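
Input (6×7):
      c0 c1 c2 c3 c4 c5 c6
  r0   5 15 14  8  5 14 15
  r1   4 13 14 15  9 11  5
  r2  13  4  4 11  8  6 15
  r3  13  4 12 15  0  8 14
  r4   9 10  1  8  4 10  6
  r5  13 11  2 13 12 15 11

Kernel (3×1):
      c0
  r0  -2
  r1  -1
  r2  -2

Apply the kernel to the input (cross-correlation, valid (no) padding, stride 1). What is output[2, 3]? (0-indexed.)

The receptive field on the input at this output position is [11 / 15 / 8]. Elementwise product with the kernel and sum: 11·-2 + 15·-1 + 8·-2.

-53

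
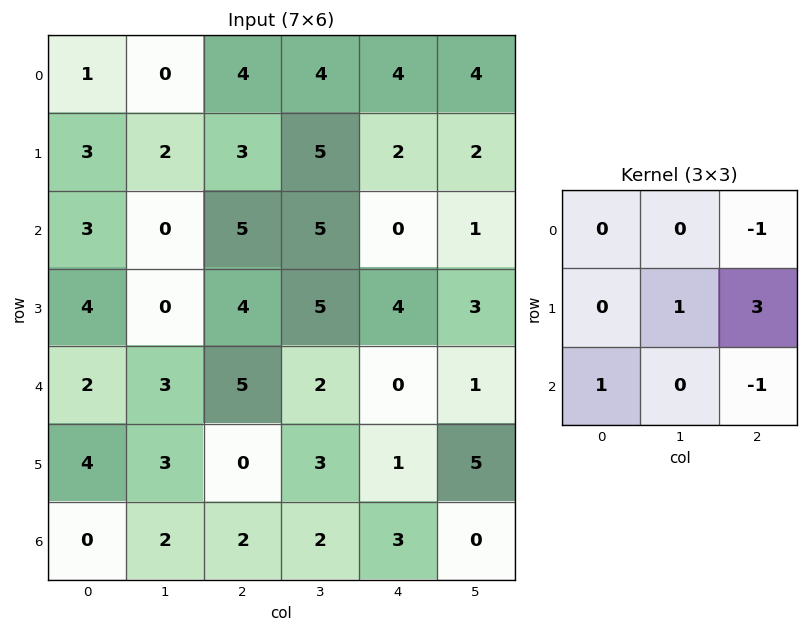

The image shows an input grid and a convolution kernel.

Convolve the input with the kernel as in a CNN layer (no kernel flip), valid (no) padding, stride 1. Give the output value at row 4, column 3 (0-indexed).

The receptive field on the input at this output position is [2 0 1 / 3 1 5 / 2 3 0]. Elementwise product with the kernel and sum: 1·-1 + 1·1 + 5·3 + 2·1 + 0·-1.

17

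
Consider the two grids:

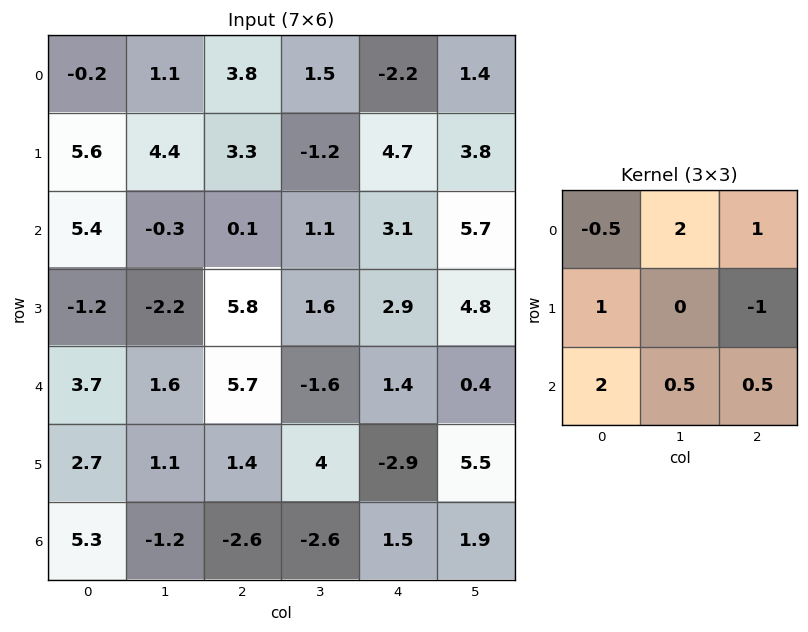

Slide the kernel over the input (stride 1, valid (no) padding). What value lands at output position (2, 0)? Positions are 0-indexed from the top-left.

0.85

The receptive field on the input at this output position is [5.4 -0.3 0.1 / -1.2 -2.2 5.8 / 3.7 1.6 5.7]. Elementwise product with the kernel and sum: 5.4·-0.5 + -0.3·2 + 0.1·1 + -1.2·1 + 5.8·-1 + 3.7·2 + 1.6·0.5 + 5.7·0.5.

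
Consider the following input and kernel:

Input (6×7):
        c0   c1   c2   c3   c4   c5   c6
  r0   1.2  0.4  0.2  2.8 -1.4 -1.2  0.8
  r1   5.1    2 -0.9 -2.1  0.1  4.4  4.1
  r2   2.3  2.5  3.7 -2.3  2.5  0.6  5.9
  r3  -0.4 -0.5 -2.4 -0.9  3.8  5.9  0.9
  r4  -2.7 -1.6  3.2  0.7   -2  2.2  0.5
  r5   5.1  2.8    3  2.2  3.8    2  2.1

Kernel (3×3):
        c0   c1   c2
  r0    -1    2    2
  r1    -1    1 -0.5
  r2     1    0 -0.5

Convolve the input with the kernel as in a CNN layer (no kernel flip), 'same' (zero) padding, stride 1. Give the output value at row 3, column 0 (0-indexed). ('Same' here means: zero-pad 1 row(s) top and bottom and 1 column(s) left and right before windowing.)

10.25

The receptive field on the zero-padded input at this output position is [0 2.3 2.5 / 0 -0.4 -0.5 / 0 -2.7 -1.6]. Elementwise product with the kernel and sum: 0·-1 + 2.3·2 + 2.5·2 + 0·-1 + -0.4·1 + -0.5·-0.5 + 0·1 + -1.6·-0.5.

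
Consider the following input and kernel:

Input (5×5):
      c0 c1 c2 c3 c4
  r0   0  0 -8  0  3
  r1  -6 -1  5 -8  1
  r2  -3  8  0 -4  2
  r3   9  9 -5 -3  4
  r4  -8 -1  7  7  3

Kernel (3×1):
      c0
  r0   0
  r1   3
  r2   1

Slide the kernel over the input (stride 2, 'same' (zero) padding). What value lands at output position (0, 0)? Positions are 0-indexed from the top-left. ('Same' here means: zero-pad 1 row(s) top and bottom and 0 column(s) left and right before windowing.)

-6

The receptive field on the zero-padded input at this output position is [0 / 0 / -6]. Elementwise product with the kernel and sum: 0·3 + -6·1.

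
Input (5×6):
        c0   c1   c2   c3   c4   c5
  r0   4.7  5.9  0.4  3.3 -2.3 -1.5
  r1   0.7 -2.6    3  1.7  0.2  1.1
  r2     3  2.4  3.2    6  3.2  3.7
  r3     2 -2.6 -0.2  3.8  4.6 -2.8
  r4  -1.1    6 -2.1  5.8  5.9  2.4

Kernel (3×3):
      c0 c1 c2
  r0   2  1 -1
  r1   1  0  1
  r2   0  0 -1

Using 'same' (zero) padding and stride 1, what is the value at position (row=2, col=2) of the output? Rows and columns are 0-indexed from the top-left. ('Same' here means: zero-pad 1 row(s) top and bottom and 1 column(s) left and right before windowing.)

The receptive field on the zero-padded input at this output position is [-2.6 3 1.7 / 2.4 3.2 6 / -2.6 -0.2 3.8]. Elementwise product with the kernel and sum: -2.6·2 + 3·1 + 1.7·-1 + 2.4·1 + 6·1 + 3.8·-1.

0.7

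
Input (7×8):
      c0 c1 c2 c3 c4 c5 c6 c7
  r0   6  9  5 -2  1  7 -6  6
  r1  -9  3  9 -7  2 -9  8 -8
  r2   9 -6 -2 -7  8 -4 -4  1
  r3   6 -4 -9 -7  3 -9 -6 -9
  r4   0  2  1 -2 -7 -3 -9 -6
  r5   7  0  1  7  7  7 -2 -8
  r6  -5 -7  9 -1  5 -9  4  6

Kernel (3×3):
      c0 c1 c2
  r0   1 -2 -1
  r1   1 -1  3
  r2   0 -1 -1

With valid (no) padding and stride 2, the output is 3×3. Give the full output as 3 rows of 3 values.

6 29 36
3 20 26
3 23 7

Output[0,0]: The receptive field on the input at this output position is [6 9 5 / -9 3 9 / 9 -6 -2]. Elementwise product with the kernel and sum: 6·1 + 9·-2 + 5·-1 + -9·1 + 3·-1 + 9·3 + -6·-1 + -2·-1.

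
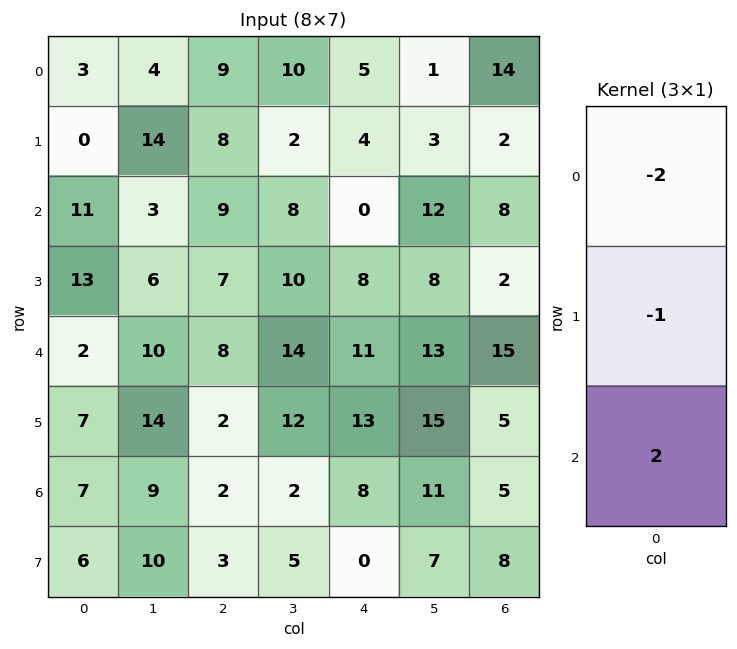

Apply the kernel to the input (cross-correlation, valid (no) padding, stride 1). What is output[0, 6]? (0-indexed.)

The receptive field on the input at this output position is [14 / 2 / 8]. Elementwise product with the kernel and sum: 14·-2 + 2·-1 + 8·2.

-14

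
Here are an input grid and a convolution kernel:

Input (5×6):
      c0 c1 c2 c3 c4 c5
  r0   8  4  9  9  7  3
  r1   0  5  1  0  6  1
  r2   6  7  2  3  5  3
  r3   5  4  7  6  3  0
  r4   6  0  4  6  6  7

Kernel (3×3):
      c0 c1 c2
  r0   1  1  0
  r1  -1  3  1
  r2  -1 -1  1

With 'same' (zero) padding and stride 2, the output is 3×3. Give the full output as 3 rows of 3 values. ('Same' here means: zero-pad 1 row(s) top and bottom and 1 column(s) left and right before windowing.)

33 26 10
24 3 12
23 29 28

Output[0,0]: The receptive field on the zero-padded input at this output position is [0 0 0 / 0 8 4 / 0 0 5]. Elementwise product with the kernel and sum: 0·1 + 0·1 + 0·-1 + 8·3 + 4·1 + 0·-1 + 0·-1 + 5·1.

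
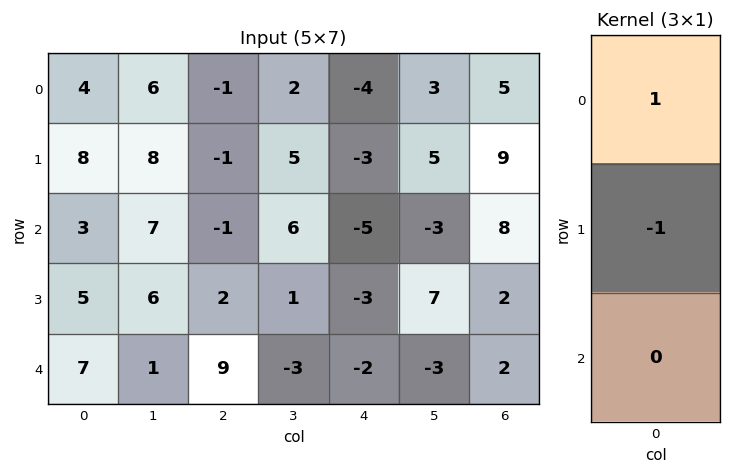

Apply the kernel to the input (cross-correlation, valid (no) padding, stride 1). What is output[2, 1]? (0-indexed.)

The receptive field on the input at this output position is [7 / 6 / 1]. Elementwise product with the kernel and sum: 7·1 + 6·-1.

1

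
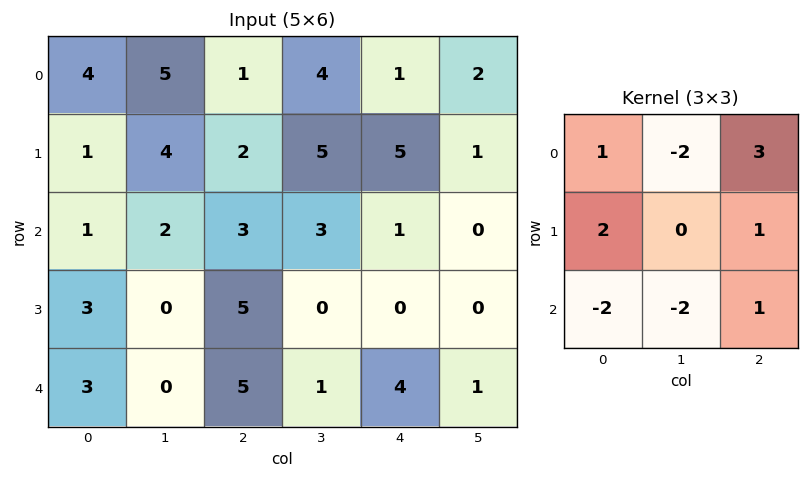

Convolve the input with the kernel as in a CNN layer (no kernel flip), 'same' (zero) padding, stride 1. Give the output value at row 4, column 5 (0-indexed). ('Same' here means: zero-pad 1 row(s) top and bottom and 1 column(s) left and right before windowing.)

The receptive field on the zero-padded input at this output position is [0 0 0 / 4 1 0 / 0 0 0]. Elementwise product with the kernel and sum: 0·1 + 0·-2 + 0·3 + 4·2 + 0·1 + 0·-2 + 0·-2 + 0·1.

8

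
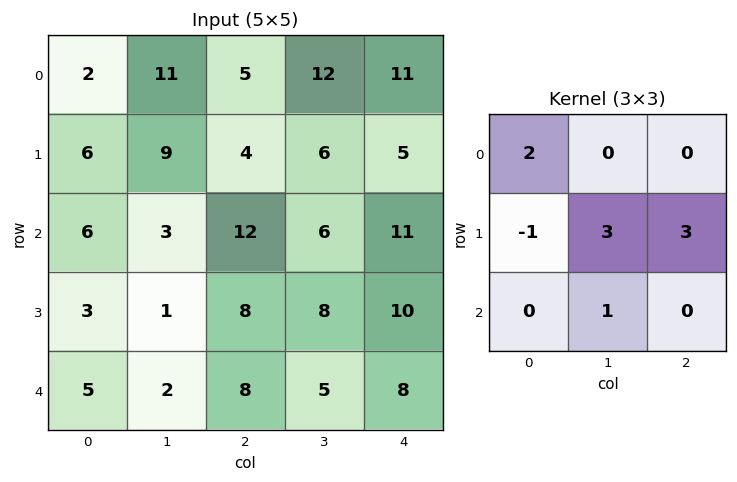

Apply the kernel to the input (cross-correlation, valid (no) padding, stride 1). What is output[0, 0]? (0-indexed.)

The receptive field on the input at this output position is [2 11 5 / 6 9 4 / 6 3 12]. Elementwise product with the kernel and sum: 2·2 + 6·-1 + 9·3 + 4·3 + 3·1.

40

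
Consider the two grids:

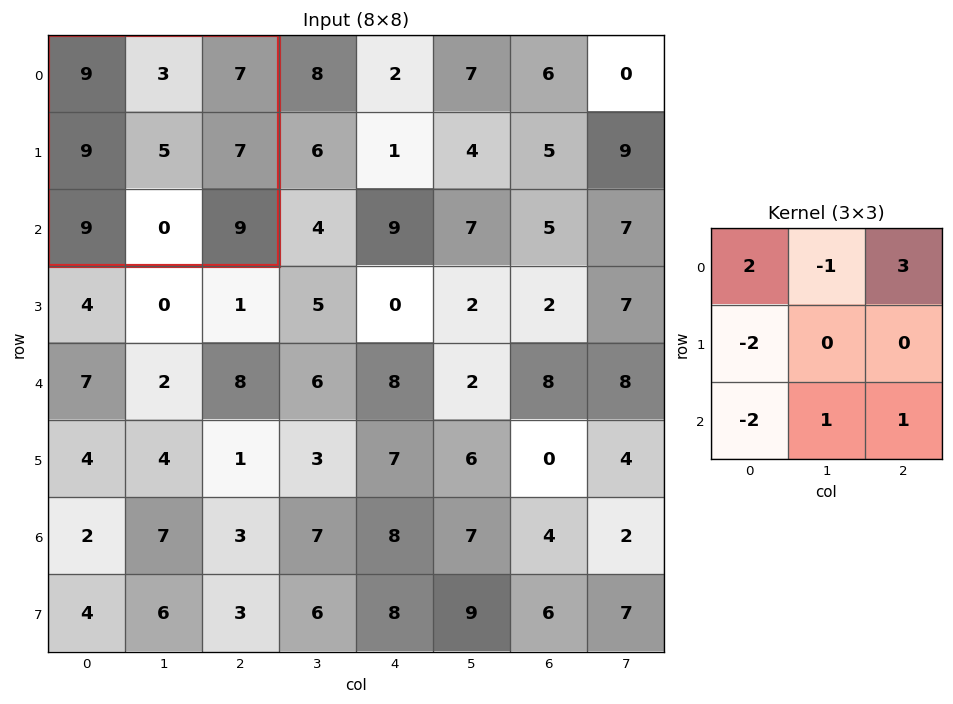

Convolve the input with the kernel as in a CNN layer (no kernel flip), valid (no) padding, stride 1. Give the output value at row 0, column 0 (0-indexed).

9

The receptive field on the input at this output position is [9 3 7 / 9 5 7 / 9 0 9]. Elementwise product with the kernel and sum: 9·2 + 3·-1 + 7·3 + 9·-2 + 9·-2 + 0·1 + 9·1.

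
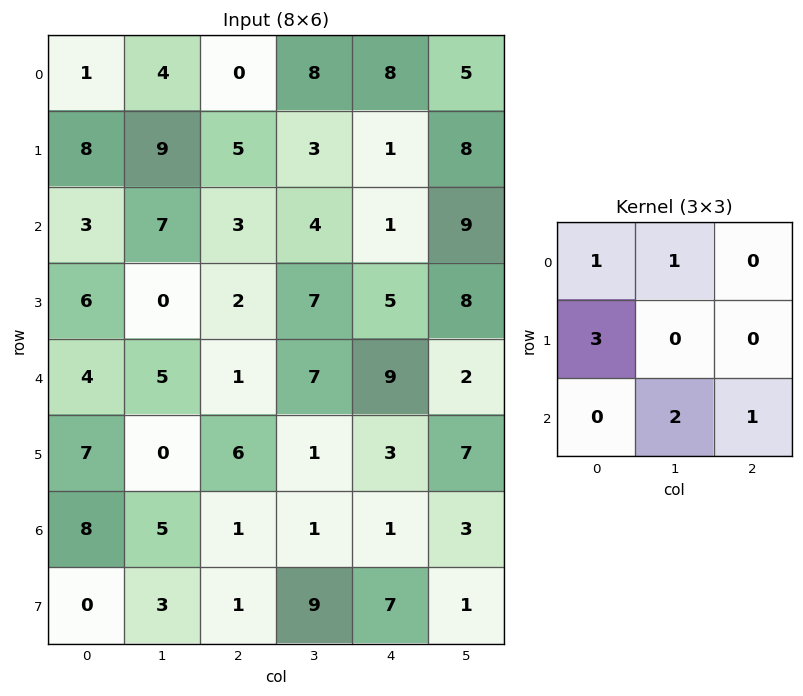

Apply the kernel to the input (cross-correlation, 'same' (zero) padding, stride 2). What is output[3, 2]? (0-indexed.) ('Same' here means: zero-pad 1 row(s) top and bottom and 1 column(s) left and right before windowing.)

The receptive field on the zero-padded input at this output position is [1 3 7 / 1 1 3 / 9 7 1]. Elementwise product with the kernel and sum: 1·1 + 3·1 + 1·3 + 7·2 + 1·1.

22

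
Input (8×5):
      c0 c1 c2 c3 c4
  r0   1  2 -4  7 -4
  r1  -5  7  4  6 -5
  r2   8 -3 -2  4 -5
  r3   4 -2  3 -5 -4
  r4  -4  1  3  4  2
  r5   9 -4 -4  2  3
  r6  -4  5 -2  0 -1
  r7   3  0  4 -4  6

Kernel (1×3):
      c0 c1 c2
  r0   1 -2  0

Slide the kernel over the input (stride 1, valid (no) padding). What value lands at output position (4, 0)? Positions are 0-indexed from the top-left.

The receptive field on the input at this output position is [-4 1 3]. Elementwise product with the kernel and sum: -4·1 + 1·-2.

-6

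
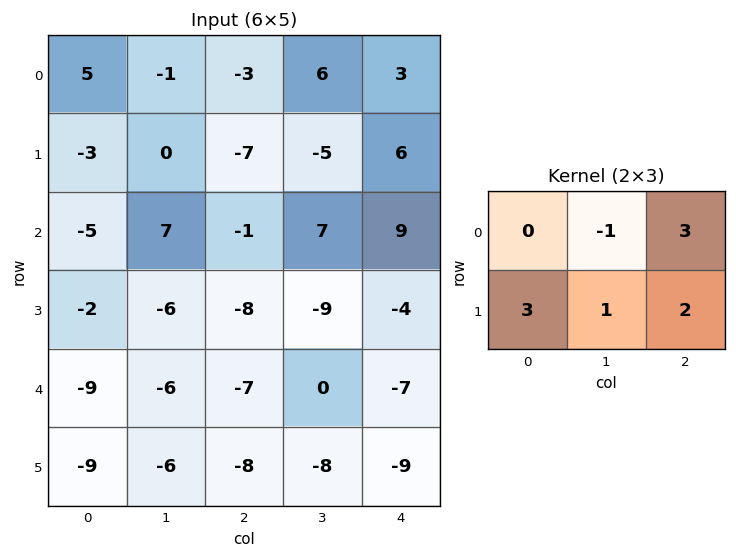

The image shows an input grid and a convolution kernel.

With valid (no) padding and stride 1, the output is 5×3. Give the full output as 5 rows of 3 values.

-31 4 -11
-31 26 45
-38 -22 -21
-65 -44 -38
-64 -35 -71

Output[0,0]: The receptive field on the input at this output position is [5 -1 -3 / -3 0 -7]. Elementwise product with the kernel and sum: -1·-1 + -3·3 + -3·3 + 0·1 + -7·2.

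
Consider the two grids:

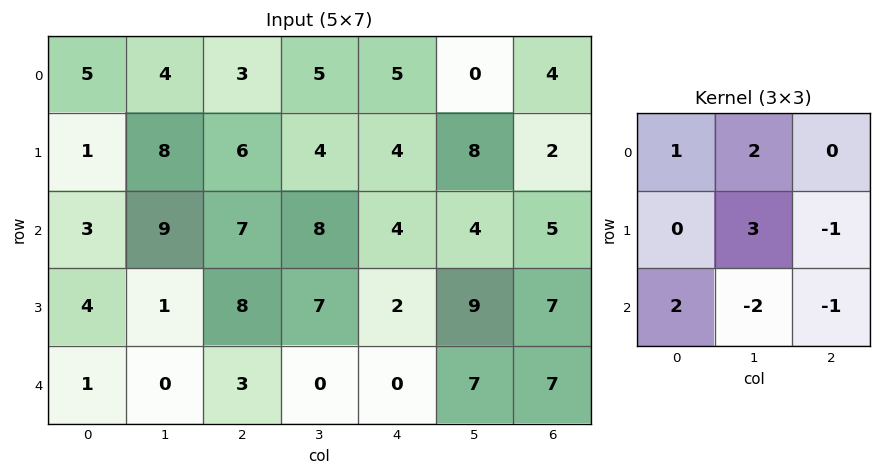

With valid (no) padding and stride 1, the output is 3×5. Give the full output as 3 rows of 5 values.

Output[0,0]: The receptive field on the input at this output position is [5 4 3 / 1 8 6 / 3 9 7]. Elementwise product with the kernel and sum: 5·1 + 4·2 + 8·3 + 6·-1 + 3·2 + 9·-2 + 7·-1.

12 20 15 23 22
35 12 34 21 6
15 34 48 6 11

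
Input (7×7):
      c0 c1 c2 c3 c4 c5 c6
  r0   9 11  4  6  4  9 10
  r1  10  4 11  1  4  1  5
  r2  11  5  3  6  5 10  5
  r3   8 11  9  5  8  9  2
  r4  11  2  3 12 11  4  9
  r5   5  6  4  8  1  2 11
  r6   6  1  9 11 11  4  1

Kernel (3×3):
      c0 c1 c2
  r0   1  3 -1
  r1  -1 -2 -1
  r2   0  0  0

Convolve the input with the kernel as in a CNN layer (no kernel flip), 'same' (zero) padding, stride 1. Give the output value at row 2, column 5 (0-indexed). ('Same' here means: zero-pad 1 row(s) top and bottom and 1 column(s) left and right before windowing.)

-28

The receptive field on the zero-padded input at this output position is [4 1 5 / 5 10 5 / 8 9 2]. Elementwise product with the kernel and sum: 4·1 + 1·3 + 5·-1 + 5·-1 + 10·-2 + 5·-1.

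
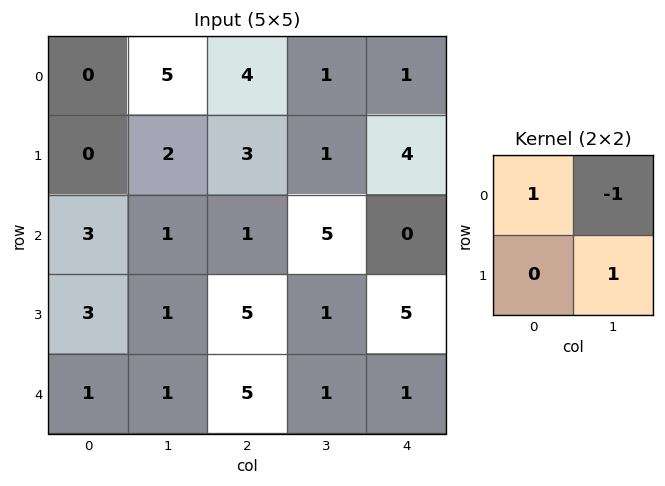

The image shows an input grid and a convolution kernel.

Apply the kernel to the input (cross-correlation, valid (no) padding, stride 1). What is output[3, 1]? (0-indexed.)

The receptive field on the input at this output position is [1 5 / 1 5]. Elementwise product with the kernel and sum: 1·1 + 5·-1 + 5·1.

1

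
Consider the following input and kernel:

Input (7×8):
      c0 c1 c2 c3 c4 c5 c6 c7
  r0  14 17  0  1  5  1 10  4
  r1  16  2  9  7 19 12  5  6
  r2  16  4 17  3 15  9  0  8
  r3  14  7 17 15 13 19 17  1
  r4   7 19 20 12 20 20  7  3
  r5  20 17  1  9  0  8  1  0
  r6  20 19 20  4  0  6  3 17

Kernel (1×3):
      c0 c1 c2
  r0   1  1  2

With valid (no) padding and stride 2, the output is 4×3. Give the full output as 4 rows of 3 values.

31 11 26
54 50 24
66 72 54
79 24 12

Output[0,0]: The receptive field on the input at this output position is [14 17 0]. Elementwise product with the kernel and sum: 14·1 + 17·1 + 0·2.
Output[0,1]: The receptive field on the input at this output position is [0 1 5]. Elementwise product with the kernel and sum: 0·1 + 1·1 + 5·2.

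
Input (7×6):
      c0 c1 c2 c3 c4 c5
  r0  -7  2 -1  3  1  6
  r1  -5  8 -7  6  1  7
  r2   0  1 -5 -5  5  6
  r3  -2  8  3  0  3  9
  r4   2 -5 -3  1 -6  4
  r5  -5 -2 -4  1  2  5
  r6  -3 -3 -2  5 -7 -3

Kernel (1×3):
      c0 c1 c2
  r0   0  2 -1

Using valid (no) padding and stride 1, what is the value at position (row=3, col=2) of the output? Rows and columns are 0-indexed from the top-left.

-3

The receptive field on the input at this output position is [3 0 3]. Elementwise product with the kernel and sum: 0·2 + 3·-1.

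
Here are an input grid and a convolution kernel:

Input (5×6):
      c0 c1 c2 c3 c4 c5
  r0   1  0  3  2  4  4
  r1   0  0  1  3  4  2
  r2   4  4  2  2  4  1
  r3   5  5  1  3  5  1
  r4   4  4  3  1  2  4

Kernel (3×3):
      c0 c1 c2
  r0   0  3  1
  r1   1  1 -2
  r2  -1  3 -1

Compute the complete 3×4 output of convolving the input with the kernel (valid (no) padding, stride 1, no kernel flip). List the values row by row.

Output[0,0]: The receptive field on the input at this output position is [1 0 3 / 0 0 1 / 4 4 2]. Elementwise product with the kernel and sum: 0·3 + 3·1 + 0·1 + 0·1 + 1·-2 + 4·-1 + 4·3 + 2·-1.

7 6 6 28
14 3 12 29
27 12 2 20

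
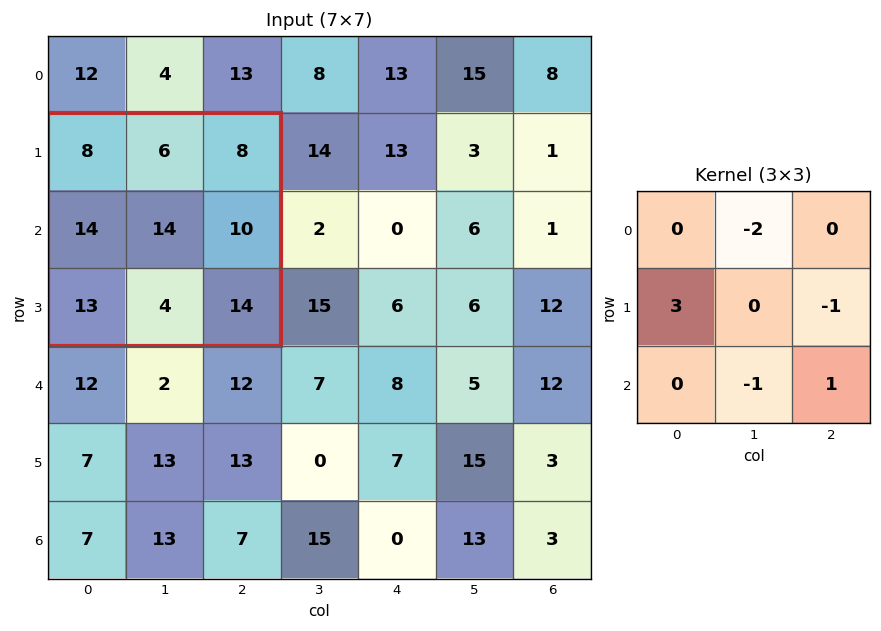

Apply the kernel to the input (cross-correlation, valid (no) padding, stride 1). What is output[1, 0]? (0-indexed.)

The receptive field on the input at this output position is [8 6 8 / 14 14 10 / 13 4 14]. Elementwise product with the kernel and sum: 6·-2 + 14·3 + 10·-1 + 4·-1 + 14·1.

30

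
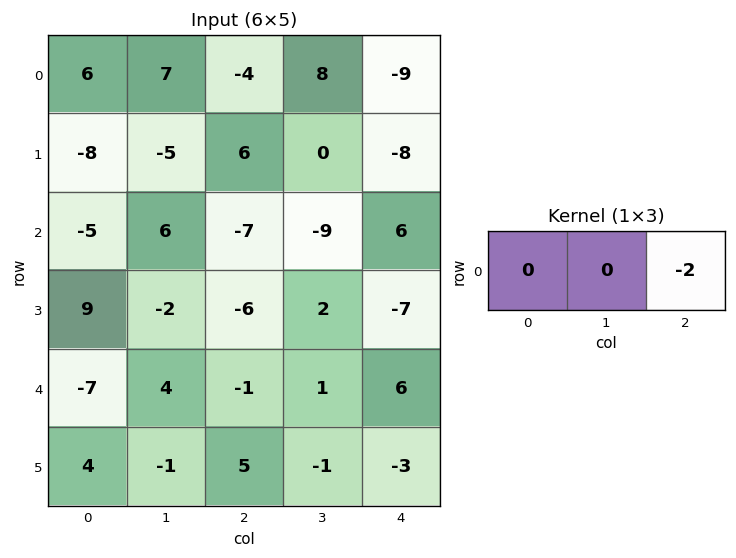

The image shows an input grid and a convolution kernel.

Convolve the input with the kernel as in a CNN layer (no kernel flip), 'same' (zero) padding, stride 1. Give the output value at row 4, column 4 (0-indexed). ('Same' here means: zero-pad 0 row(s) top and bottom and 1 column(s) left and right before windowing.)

The receptive field on the zero-padded input at this output position is [1 6 0]. Elementwise product with the kernel and sum: 0·-2.

0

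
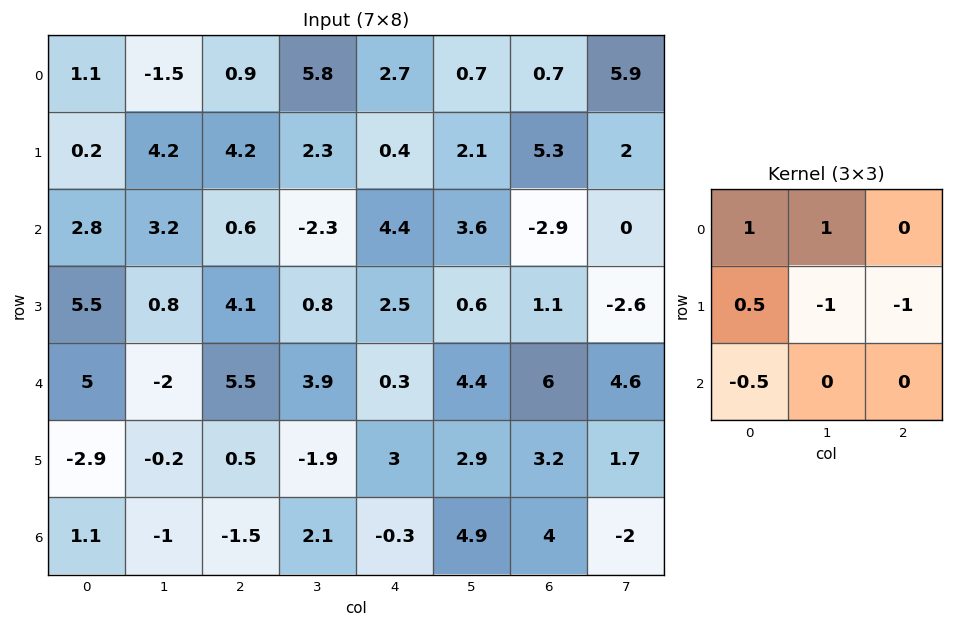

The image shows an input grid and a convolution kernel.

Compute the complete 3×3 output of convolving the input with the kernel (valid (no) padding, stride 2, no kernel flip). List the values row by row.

Output[0,0]: The receptive field on the input at this output position is [1.1 -1.5 0.9 / 0.2 4.2 4.2 / 2.8 3.2 0.6]. Elementwise product with the kernel and sum: 1.1·1 + -1.5·1 + 0.2·0.5 + 4.2·-1 + 4.2·-1 + 2.8·-0.5.

-10.1 5.8 -6
1.35 -5.7 7.4
0.7 9.3 0.25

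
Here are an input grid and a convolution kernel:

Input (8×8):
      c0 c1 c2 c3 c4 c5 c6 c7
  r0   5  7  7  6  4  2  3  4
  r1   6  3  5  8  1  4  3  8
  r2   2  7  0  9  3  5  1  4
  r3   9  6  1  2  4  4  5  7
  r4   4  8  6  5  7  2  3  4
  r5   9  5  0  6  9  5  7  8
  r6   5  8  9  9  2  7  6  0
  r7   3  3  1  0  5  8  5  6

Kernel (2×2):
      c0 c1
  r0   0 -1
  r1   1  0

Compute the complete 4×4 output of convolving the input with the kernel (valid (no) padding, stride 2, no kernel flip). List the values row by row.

-1 -1 -1 -1
2 -8 -1 1
1 -5 7 3
-5 -8 -2 5

Output[0,0]: The receptive field on the input at this output position is [5 7 / 6 3]. Elementwise product with the kernel and sum: 7·-1 + 6·1.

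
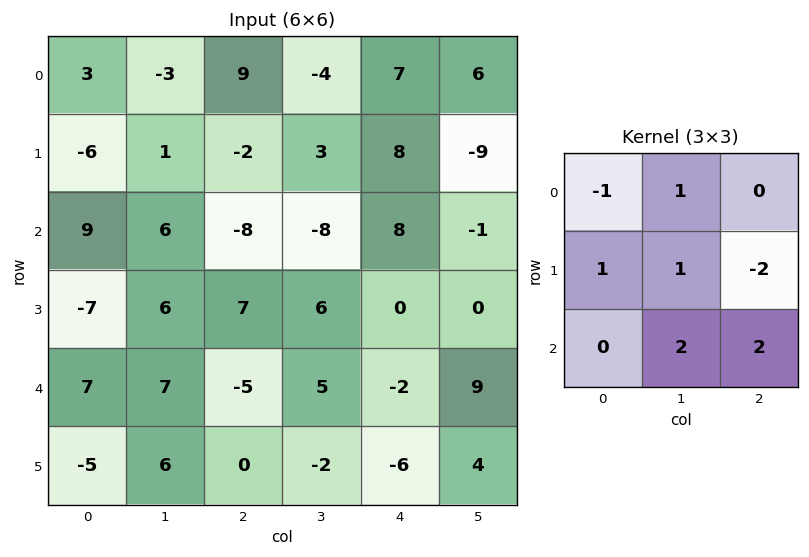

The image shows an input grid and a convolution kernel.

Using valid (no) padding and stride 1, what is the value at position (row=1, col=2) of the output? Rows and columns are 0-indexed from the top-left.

The receptive field on the input at this output position is [-2 3 8 / -8 -8 8 / 7 6 0]. Elementwise product with the kernel and sum: -2·-1 + 3·1 + -8·1 + -8·1 + 8·-2 + 6·2 + 0·2.

-15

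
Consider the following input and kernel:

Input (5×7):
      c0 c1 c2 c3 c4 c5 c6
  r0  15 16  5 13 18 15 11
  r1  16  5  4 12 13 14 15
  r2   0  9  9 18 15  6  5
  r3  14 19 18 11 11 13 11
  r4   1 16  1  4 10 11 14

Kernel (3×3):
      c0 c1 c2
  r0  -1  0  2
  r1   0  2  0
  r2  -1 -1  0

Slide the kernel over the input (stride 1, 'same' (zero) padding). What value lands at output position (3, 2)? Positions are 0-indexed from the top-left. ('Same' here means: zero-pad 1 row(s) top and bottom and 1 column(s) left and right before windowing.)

46

The receptive field on the zero-padded input at this output position is [9 9 18 / 19 18 11 / 16 1 4]. Elementwise product with the kernel and sum: 9·-1 + 18·2 + 18·2 + 16·-1 + 1·-1.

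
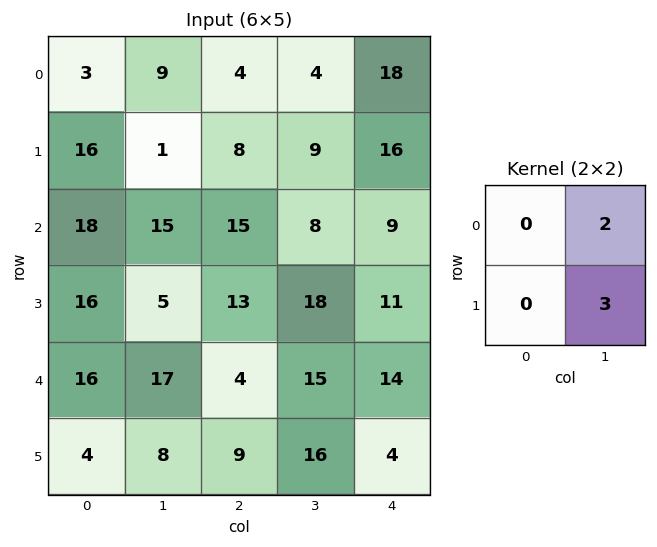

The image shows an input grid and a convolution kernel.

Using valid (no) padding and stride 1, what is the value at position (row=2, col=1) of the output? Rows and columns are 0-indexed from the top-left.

69

The receptive field on the input at this output position is [15 15 / 5 13]. Elementwise product with the kernel and sum: 15·2 + 13·3.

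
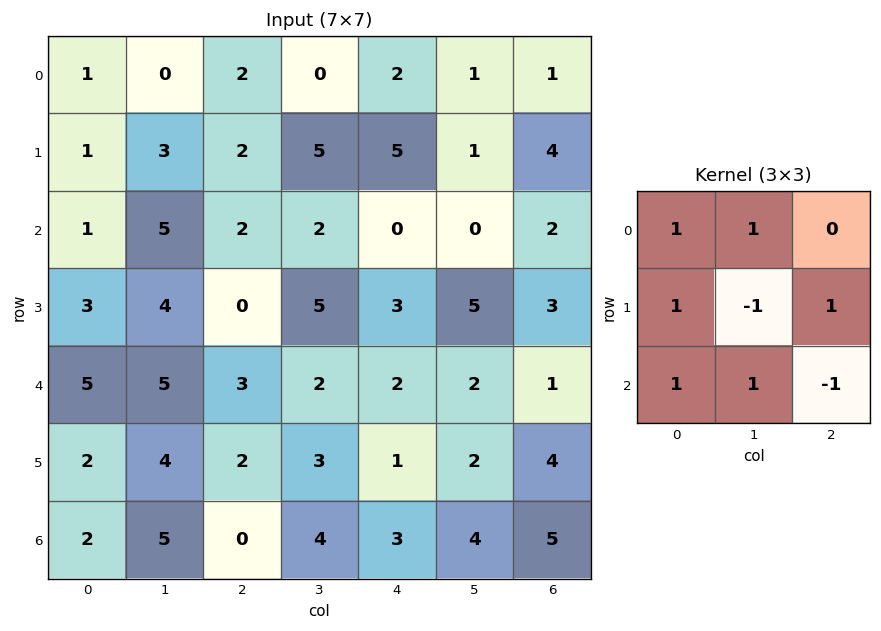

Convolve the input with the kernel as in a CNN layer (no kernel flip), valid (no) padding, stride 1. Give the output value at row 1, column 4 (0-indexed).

13

The receptive field on the input at this output position is [5 1 4 / 0 0 2 / 3 5 3]. Elementwise product with the kernel and sum: 5·1 + 1·1 + 0·1 + 0·-1 + 2·1 + 3·1 + 5·1 + 3·-1.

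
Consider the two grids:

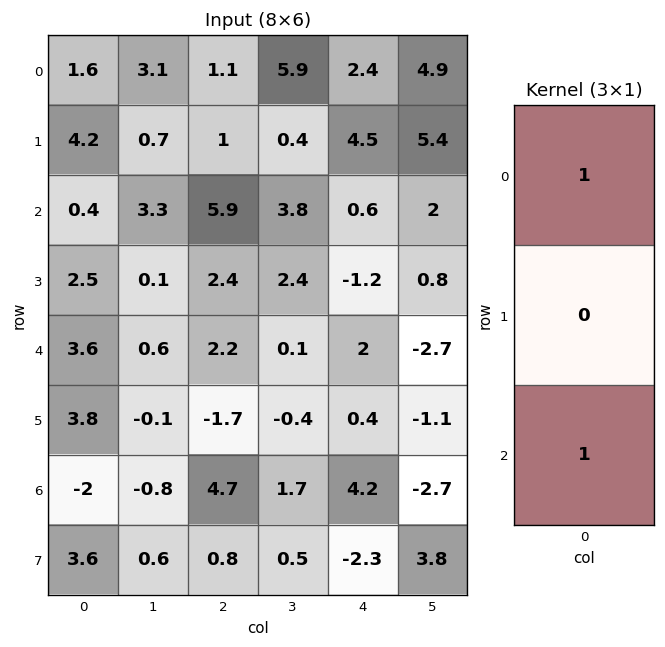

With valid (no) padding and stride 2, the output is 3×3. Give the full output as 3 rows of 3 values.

2 7 3
4 8.1 2.6
1.6 6.9 6.2

Output[0,0]: The receptive field on the input at this output position is [1.6 / 4.2 / 0.4]. Elementwise product with the kernel and sum: 1.6·1 + 0.4·1.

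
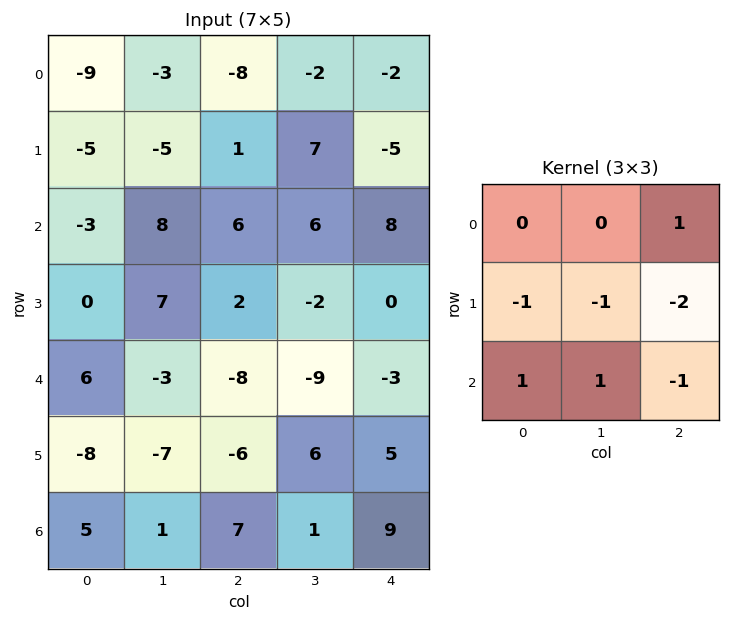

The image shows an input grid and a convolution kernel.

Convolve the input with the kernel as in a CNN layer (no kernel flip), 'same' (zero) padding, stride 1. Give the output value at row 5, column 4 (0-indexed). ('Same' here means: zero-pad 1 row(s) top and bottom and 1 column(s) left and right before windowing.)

The receptive field on the zero-padded input at this output position is [-9 -3 0 / 6 5 0 / 1 9 0]. Elementwise product with the kernel and sum: 0·1 + 6·-1 + 5·-1 + 0·-2 + 1·1 + 9·1 + 0·-1.

-1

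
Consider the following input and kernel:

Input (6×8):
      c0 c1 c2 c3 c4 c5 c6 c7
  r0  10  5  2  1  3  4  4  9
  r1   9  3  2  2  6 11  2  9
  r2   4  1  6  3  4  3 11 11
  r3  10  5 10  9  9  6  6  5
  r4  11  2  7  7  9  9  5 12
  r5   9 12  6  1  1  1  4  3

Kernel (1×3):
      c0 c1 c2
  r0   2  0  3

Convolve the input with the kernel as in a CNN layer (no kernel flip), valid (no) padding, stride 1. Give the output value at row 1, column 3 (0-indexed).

37

The receptive field on the input at this output position is [2 6 11]. Elementwise product with the kernel and sum: 2·2 + 11·3.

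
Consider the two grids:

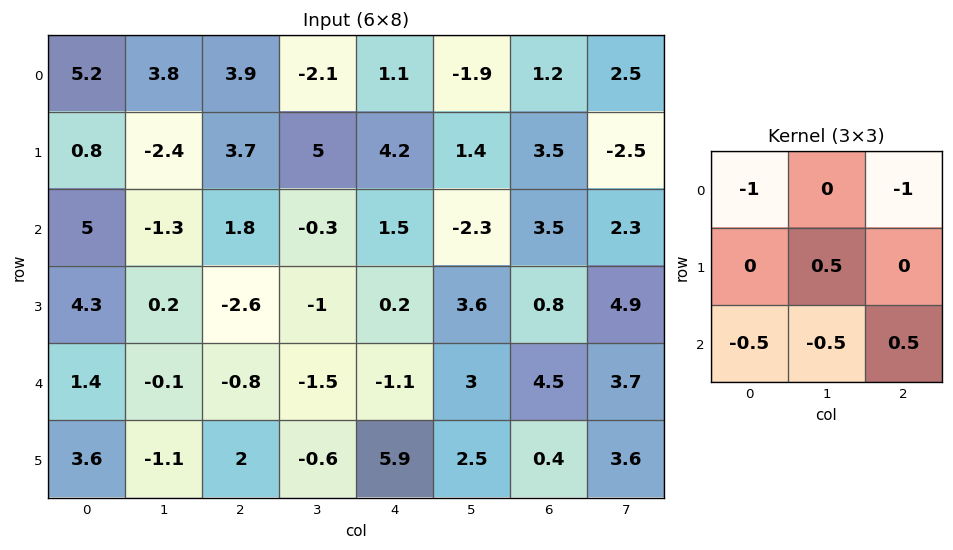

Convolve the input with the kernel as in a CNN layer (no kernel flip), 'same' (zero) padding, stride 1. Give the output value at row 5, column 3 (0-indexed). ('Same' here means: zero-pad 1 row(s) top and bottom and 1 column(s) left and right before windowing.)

The receptive field on the zero-padded input at this output position is [-0.8 -1.5 -1.1 / 2 -0.6 5.9 / 0 0 0]. Elementwise product with the kernel and sum: -0.8·-1 + -1.1·-1 + -0.6·0.5 + 0·-0.5 + 0·-0.5 + 0·0.5.

1.6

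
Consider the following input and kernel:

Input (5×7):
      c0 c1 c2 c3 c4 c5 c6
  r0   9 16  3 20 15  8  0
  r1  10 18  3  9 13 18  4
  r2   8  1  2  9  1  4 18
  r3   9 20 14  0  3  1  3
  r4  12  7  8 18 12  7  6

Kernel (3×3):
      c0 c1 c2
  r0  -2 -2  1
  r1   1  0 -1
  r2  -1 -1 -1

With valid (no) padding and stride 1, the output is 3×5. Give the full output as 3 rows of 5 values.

Output[0,0]: The receptive field on the input at this output position is [9 16 3 / 10 18 3 / 8 1 2]. Elementwise product with the kernel and sum: 9·-2 + 16·-2 + 3·1 + 10·1 + 3·-1 + 8·-1 + 1·-1 + 2·-1.
Output[0,1]: The receptive field on the input at this output position is [16 3 20 / 18 3 9 / 1 2 9]. Elementwise product with the kernel and sum: 16·-2 + 3·-2 + 20·1 + 18·1 + 9·-1 + 1·-1 + 2·-1 + 9·-1.

-51 -21 -53 -85 -60
-90 -75 -27 -25 -82
-48 -10 -48 -54 -17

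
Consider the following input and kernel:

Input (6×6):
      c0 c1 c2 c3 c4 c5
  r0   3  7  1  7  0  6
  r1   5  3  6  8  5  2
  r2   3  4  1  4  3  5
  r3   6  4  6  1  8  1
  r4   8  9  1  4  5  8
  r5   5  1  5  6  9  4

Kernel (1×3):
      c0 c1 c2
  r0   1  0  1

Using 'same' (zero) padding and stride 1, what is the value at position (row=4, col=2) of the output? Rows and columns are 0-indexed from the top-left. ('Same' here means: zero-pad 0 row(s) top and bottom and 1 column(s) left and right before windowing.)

The receptive field on the zero-padded input at this output position is [9 1 4]. Elementwise product with the kernel and sum: 9·1 + 4·1.

13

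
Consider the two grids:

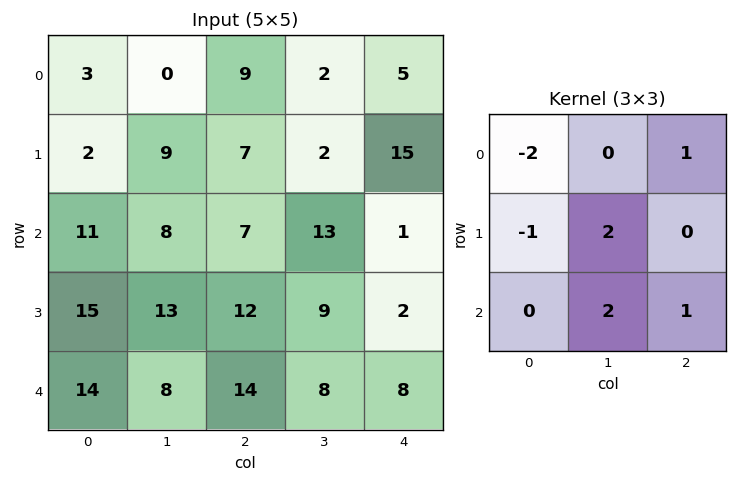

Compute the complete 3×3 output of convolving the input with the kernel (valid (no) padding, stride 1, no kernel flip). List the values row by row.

42 34 11
46 23 40
26 44 17

Output[0,0]: The receptive field on the input at this output position is [3 0 9 / 2 9 7 / 11 8 7]. Elementwise product with the kernel and sum: 3·-2 + 9·1 + 2·-1 + 9·2 + 8·2 + 7·1.
Output[0,1]: The receptive field on the input at this output position is [0 9 2 / 9 7 2 / 8 7 13]. Elementwise product with the kernel and sum: 0·-2 + 2·1 + 9·-1 + 7·2 + 7·2 + 13·1.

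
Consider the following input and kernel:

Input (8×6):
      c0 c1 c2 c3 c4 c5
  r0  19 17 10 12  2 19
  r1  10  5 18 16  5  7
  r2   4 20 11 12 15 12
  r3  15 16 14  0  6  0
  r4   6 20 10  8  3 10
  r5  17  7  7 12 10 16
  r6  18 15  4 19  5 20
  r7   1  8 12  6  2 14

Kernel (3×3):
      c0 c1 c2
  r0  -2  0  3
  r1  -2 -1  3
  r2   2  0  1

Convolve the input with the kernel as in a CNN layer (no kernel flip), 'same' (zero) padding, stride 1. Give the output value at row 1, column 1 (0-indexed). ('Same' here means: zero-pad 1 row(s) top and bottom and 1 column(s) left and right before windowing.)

The receptive field on the zero-padded input at this output position is [19 17 10 / 10 5 18 / 4 20 11]. Elementwise product with the kernel and sum: 19·-2 + 10·3 + 10·-2 + 5·-1 + 18·3 + 4·2 + 11·1.

40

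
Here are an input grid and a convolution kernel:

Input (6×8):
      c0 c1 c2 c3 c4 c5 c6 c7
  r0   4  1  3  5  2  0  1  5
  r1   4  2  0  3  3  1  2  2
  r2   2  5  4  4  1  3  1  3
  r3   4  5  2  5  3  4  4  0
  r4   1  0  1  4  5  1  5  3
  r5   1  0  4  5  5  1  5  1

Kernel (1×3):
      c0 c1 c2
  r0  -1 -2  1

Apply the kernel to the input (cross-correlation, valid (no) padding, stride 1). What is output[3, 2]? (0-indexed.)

-9

The receptive field on the input at this output position is [2 5 3]. Elementwise product with the kernel and sum: 2·-1 + 5·-2 + 3·1.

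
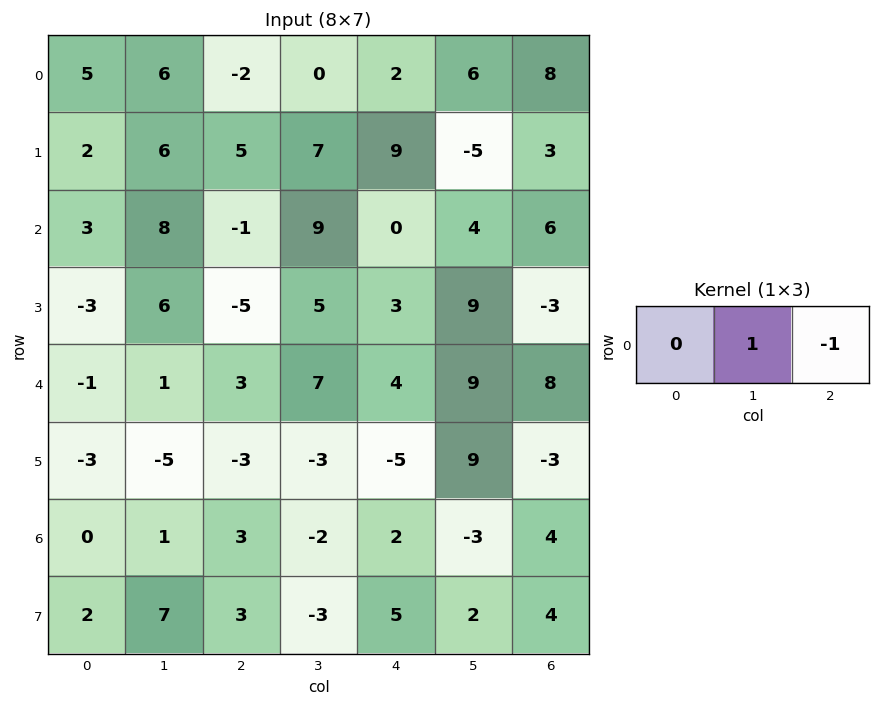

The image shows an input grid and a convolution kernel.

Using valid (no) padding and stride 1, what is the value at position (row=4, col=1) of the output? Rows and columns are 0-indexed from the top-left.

-4

The receptive field on the input at this output position is [1 3 7]. Elementwise product with the kernel and sum: 3·1 + 7·-1.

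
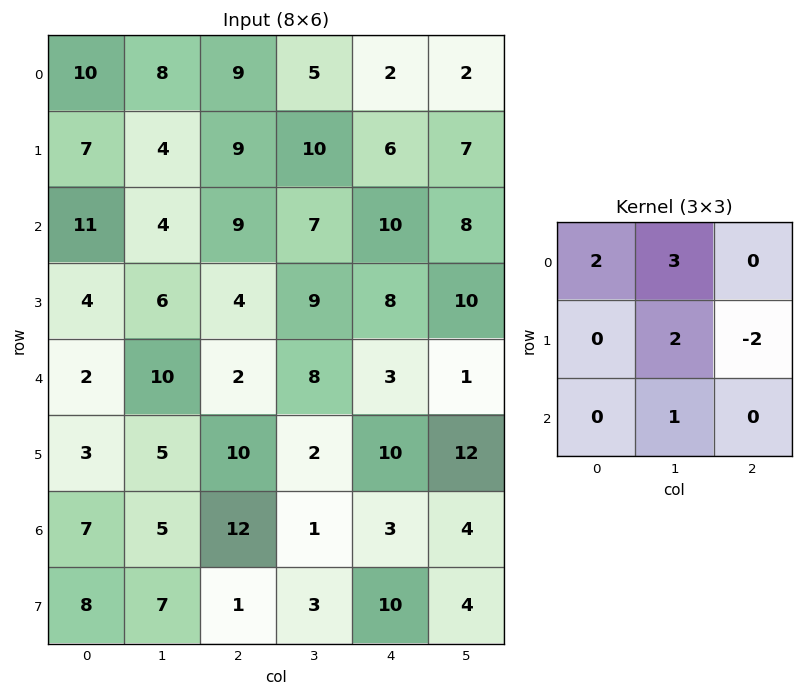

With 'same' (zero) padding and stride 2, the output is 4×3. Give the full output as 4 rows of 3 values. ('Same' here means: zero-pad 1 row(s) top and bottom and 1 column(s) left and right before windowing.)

Output[0,0]: The receptive field on the zero-padded input at this output position is [0 0 0 / 0 10 8 / 0 7 4]. Elementwise product with the kernel and sum: 0·2 + 0·3 + 10·2 + 8·-2 + 7·1.
Output[0,1]: The receptive field on the zero-padded input at this output position is [0 0 0 / 8 9 5 / 4 9 10]. Elementwise product with the kernel and sum: 0·2 + 0·3 + 9·2 + 5·-2 + 9·1.

11 17 6
39 43 50
-1 22 56
21 63 42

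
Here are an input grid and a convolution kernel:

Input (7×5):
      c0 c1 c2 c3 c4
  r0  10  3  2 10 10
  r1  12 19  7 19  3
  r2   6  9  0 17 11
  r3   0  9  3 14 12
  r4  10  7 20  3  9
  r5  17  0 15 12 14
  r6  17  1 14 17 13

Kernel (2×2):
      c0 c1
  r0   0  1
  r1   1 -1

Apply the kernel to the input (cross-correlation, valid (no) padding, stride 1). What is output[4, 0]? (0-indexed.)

The receptive field on the input at this output position is [10 7 / 17 0]. Elementwise product with the kernel and sum: 7·1 + 17·1 + 0·-1.

24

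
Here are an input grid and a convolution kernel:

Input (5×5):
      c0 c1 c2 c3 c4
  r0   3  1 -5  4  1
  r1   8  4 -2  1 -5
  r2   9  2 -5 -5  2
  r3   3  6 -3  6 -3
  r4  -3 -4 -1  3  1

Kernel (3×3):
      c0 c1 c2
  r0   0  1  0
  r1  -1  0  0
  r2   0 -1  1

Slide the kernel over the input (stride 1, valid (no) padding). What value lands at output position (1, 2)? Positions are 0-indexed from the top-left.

-3

The receptive field on the input at this output position is [-2 1 -5 / -5 -5 2 / -3 6 -3]. Elementwise product with the kernel and sum: 1·1 + -5·-1 + 6·-1 + -3·1.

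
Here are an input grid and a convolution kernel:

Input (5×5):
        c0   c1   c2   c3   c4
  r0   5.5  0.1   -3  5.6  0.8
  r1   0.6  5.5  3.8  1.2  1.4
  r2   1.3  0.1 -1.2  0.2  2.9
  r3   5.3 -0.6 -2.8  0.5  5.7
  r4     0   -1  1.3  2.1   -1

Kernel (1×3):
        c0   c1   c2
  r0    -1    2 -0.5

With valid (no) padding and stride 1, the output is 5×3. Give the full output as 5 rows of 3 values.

Output[0,0]: The receptive field on the input at this output position is [5.5 0.1 -3]. Elementwise product with the kernel and sum: 5.5·-1 + 0.1·2 + -3·-0.5.

-3.8 -8.9 13.8
8.5 1.5 -2.1
-0.5 -2.6 0.15
-5.1 -5.25 0.95
-2.65 2.55 3.4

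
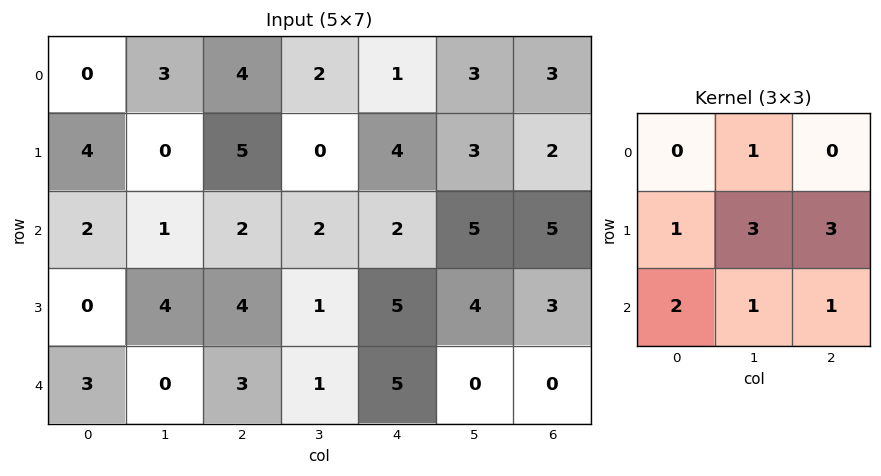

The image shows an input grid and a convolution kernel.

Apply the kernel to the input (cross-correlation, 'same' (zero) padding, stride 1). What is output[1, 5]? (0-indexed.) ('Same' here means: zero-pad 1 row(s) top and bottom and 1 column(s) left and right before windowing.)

36

The receptive field on the zero-padded input at this output position is [1 3 3 / 4 3 2 / 2 5 5]. Elementwise product with the kernel and sum: 3·1 + 4·1 + 3·3 + 2·3 + 2·2 + 5·1 + 5·1.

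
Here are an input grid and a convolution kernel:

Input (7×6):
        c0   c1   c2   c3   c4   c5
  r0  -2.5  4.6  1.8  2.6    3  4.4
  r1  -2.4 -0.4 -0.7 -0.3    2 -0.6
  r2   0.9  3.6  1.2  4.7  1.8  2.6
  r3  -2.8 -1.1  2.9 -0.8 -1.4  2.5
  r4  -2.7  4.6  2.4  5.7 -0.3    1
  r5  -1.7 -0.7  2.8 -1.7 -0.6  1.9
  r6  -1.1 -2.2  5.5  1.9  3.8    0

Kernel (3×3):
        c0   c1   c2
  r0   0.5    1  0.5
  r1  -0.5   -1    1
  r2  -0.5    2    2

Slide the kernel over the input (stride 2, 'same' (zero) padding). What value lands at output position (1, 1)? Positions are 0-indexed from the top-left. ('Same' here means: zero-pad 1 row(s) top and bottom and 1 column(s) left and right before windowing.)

5.4

The receptive field on the zero-padded input at this output position is [-0.4 -0.7 -0.3 / 3.6 1.2 4.7 / -1.1 2.9 -0.8]. Elementwise product with the kernel and sum: -0.4·0.5 + -0.7·1 + -0.3·0.5 + 3.6·-0.5 + 1.2·-1 + 4.7·1 + -1.1·-0.5 + 2.9·2 + -0.8·2.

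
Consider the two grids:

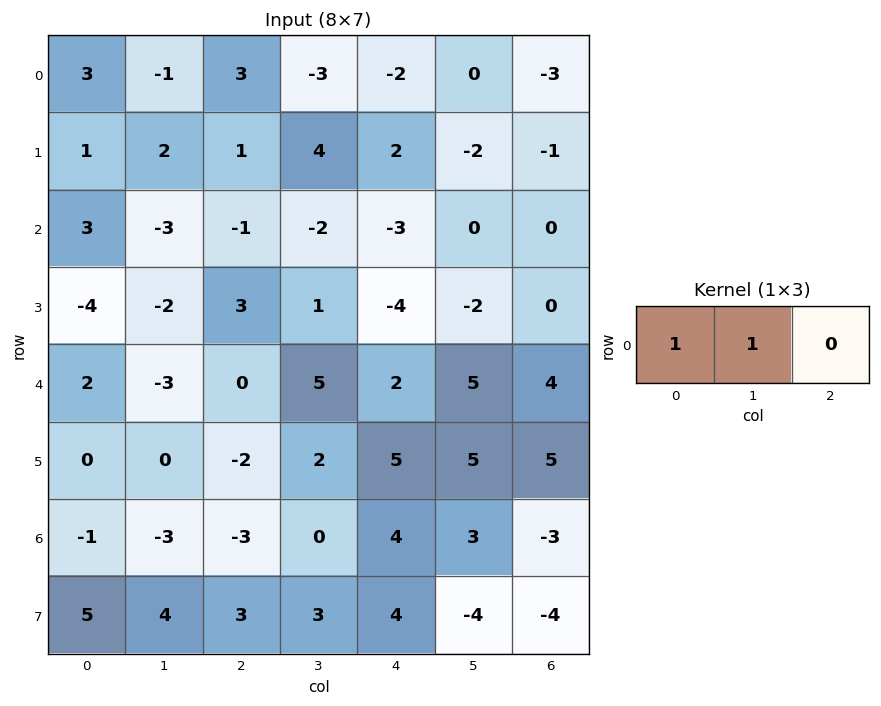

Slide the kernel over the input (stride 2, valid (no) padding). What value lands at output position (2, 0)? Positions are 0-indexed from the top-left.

The receptive field on the input at this output position is [2 -3 0]. Elementwise product with the kernel and sum: 2·1 + -3·1.

-1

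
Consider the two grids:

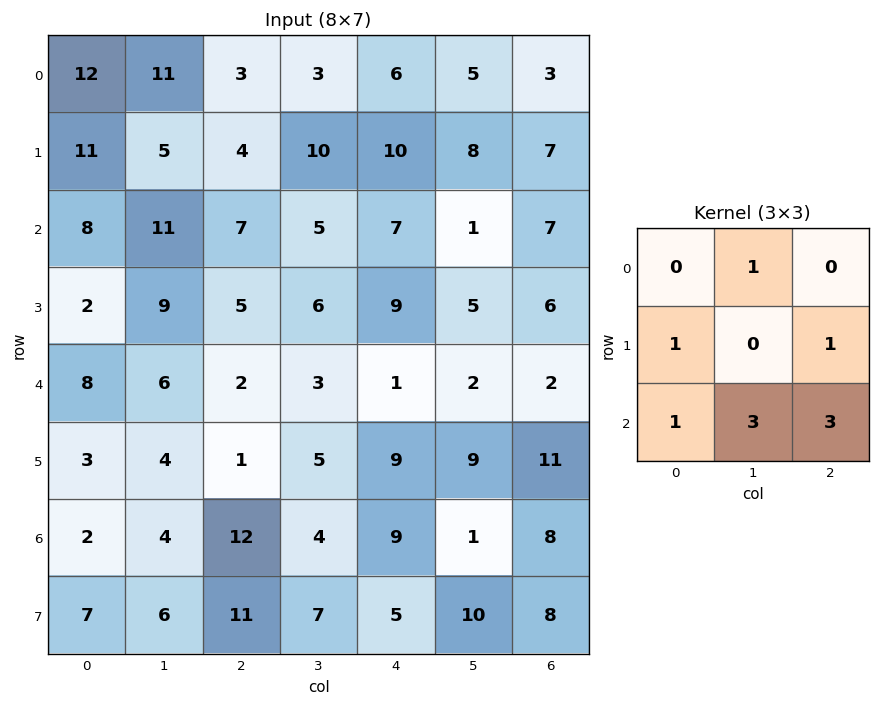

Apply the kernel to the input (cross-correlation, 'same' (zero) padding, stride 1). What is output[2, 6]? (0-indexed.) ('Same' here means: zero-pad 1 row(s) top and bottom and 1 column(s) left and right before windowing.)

31

The receptive field on the zero-padded input at this output position is [8 7 0 / 1 7 0 / 5 6 0]. Elementwise product with the kernel and sum: 7·1 + 1·1 + 0·1 + 5·1 + 6·3 + 0·3.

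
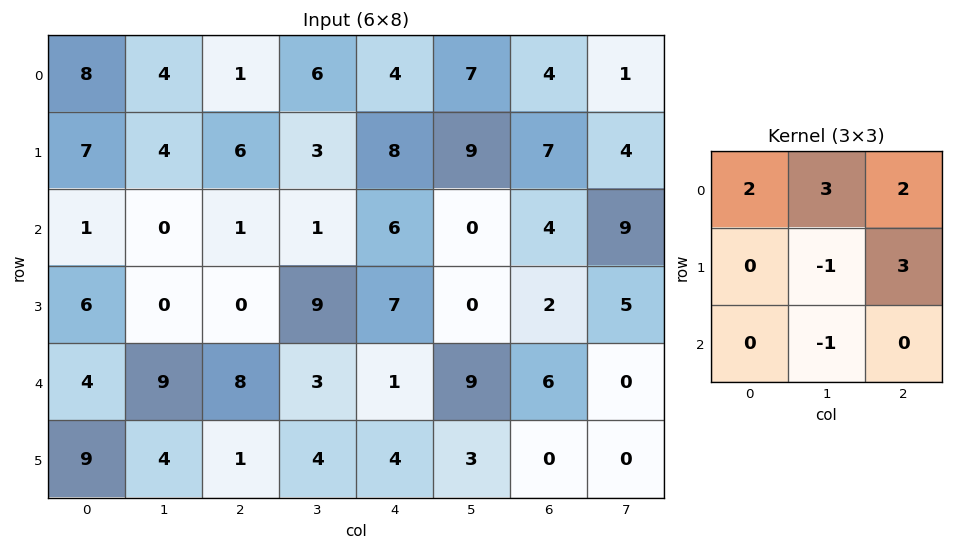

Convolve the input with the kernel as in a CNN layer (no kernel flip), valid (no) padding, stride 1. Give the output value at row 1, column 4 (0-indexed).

The receptive field on the input at this output position is [8 9 7 / 6 0 4 / 7 0 2]. Elementwise product with the kernel and sum: 8·2 + 9·3 + 7·2 + 0·-1 + 4·3 + 0·-1.

69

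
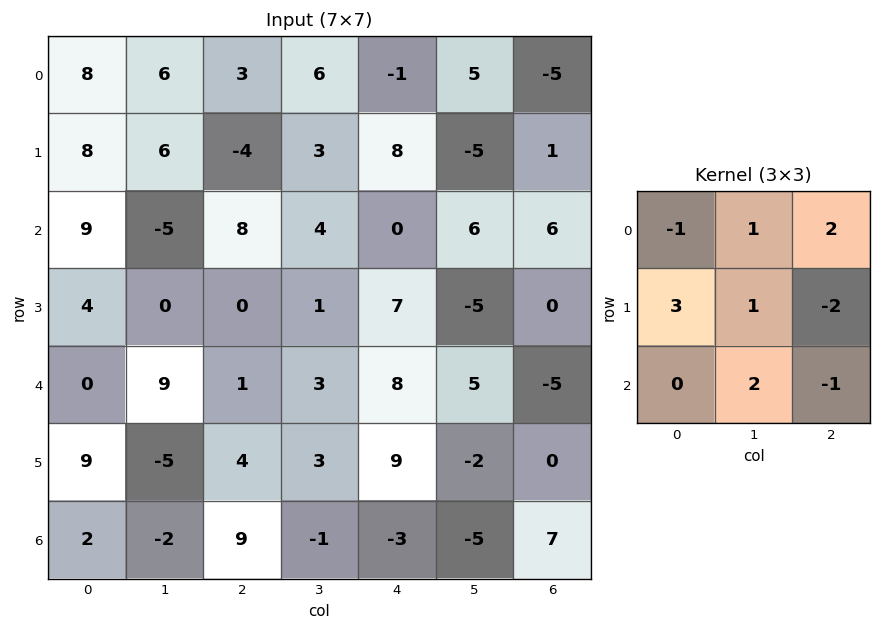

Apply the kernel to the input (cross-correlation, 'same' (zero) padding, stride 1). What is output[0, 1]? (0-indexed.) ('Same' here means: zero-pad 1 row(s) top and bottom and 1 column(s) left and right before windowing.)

40

The receptive field on the zero-padded input at this output position is [0 0 0 / 8 6 3 / 8 6 -4]. Elementwise product with the kernel and sum: 0·-1 + 0·1 + 0·2 + 8·3 + 6·1 + 3·-2 + 6·2 + -4·-1.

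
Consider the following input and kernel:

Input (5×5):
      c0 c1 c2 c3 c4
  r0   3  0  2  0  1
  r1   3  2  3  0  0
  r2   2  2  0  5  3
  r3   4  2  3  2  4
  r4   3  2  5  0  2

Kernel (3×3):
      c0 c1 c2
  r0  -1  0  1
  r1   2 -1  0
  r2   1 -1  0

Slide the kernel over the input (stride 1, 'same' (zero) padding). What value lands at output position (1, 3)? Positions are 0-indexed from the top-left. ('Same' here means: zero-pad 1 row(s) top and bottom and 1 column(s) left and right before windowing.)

The receptive field on the zero-padded input at this output position is [2 0 1 / 3 0 0 / 0 5 3]. Elementwise product with the kernel and sum: 2·-1 + 1·1 + 3·2 + 0·-1 + 0·1 + 5·-1.

0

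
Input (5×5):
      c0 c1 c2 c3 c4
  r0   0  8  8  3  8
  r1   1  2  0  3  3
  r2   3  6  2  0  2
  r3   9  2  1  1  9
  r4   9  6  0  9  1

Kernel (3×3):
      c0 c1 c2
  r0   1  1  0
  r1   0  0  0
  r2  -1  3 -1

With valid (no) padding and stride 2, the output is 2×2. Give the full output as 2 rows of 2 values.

21 7
18 28

Output[0,0]: The receptive field on the input at this output position is [0 8 8 / 1 2 0 / 3 6 2]. Elementwise product with the kernel and sum: 0·1 + 8·1 + 3·-1 + 6·3 + 2·-1.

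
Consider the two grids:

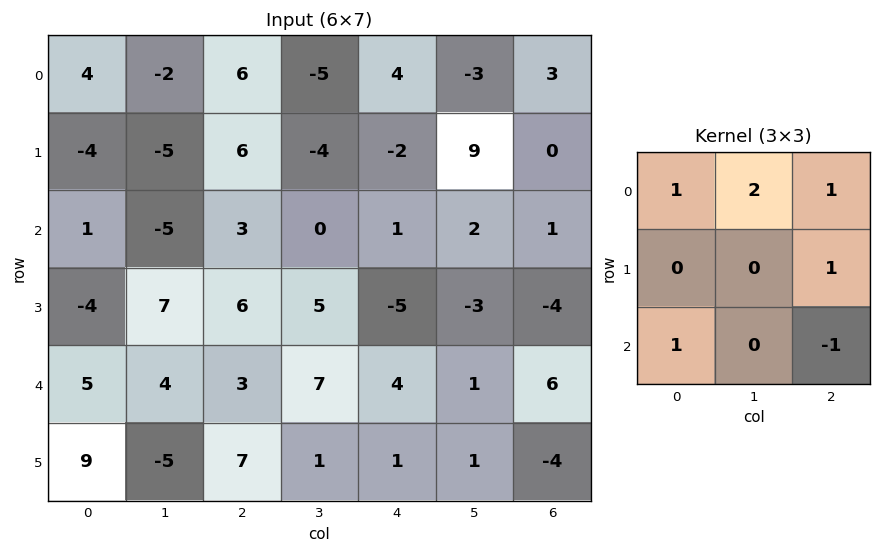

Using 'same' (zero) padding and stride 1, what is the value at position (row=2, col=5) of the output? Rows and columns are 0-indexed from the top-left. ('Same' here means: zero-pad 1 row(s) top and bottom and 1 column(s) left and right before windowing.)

16

The receptive field on the zero-padded input at this output position is [-2 9 0 / 1 2 1 / -5 -3 -4]. Elementwise product with the kernel and sum: -2·1 + 9·2 + 0·1 + 1·1 + -5·1 + -4·-1.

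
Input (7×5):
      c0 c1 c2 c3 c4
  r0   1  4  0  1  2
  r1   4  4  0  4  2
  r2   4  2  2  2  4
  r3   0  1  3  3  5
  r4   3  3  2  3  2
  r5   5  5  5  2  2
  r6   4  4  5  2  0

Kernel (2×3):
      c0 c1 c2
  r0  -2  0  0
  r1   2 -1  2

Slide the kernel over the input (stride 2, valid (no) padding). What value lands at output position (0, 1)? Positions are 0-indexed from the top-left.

0

The receptive field on the input at this output position is [0 1 2 / 0 4 2]. Elementwise product with the kernel and sum: 0·-2 + 0·2 + 4·-1 + 2·2.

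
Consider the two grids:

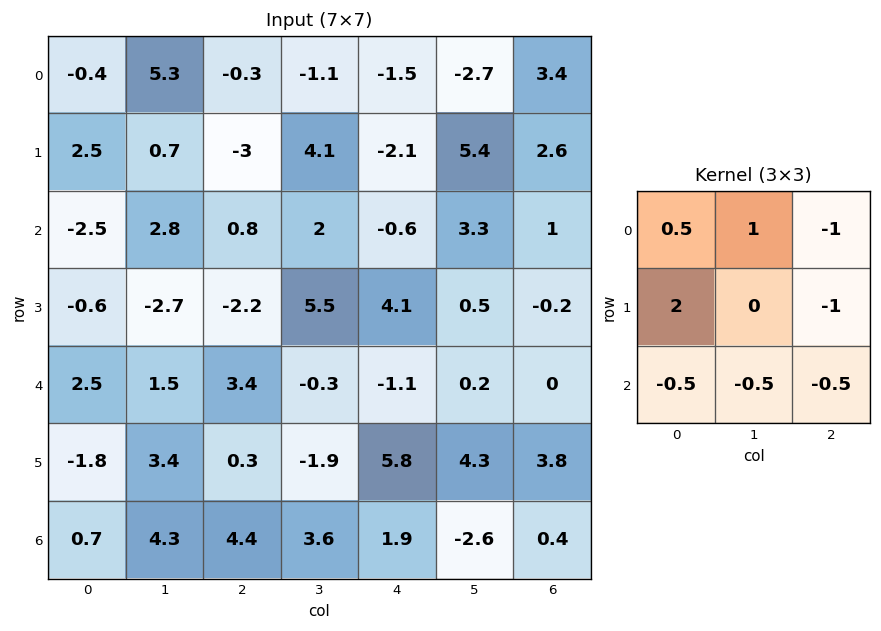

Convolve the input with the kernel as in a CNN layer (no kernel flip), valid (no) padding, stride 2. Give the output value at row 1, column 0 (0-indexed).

The receptive field on the input at this output position is [-2.5 2.8 0.8 / -0.6 -2.7 -2.2 / 2.5 1.5 3.4]. Elementwise product with the kernel and sum: -2.5·0.5 + 2.8·1 + 0.8·-1 + -0.6·2 + -2.2·-1 + 2.5·-0.5 + 1.5·-0.5 + 3.4·-0.5.

-1.95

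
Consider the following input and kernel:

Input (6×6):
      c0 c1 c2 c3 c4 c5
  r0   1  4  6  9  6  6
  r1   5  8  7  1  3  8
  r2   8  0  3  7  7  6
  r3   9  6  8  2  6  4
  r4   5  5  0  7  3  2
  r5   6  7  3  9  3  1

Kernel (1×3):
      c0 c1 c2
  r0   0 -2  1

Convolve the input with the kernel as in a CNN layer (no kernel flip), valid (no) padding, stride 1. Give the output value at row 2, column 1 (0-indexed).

1

The receptive field on the input at this output position is [0 3 7]. Elementwise product with the kernel and sum: 3·-2 + 7·1.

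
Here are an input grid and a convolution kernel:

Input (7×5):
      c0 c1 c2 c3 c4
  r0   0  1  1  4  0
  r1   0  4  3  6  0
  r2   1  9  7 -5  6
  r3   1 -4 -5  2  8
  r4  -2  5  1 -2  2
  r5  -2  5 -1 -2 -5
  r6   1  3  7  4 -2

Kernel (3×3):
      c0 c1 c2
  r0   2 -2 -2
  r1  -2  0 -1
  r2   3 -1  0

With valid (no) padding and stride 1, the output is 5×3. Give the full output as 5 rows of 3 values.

-13 -2 14
-16 -30 -43
-38 34 19
12 6 -35
-11 6 26

Output[0,0]: The receptive field on the input at this output position is [0 1 1 / 0 4 3 / 1 9 7]. Elementwise product with the kernel and sum: 0·2 + 1·-2 + 1·-2 + 0·-2 + 3·-1 + 1·3 + 9·-1.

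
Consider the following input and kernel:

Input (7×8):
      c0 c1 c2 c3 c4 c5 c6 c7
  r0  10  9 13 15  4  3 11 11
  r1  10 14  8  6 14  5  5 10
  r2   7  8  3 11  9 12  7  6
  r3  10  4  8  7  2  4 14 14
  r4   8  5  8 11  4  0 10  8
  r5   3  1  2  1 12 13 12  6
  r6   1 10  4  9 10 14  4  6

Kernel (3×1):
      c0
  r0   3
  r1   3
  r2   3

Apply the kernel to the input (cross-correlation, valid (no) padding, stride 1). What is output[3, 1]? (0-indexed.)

The receptive field on the input at this output position is [4 / 5 / 1]. Elementwise product with the kernel and sum: 4·3 + 5·3 + 1·3.

30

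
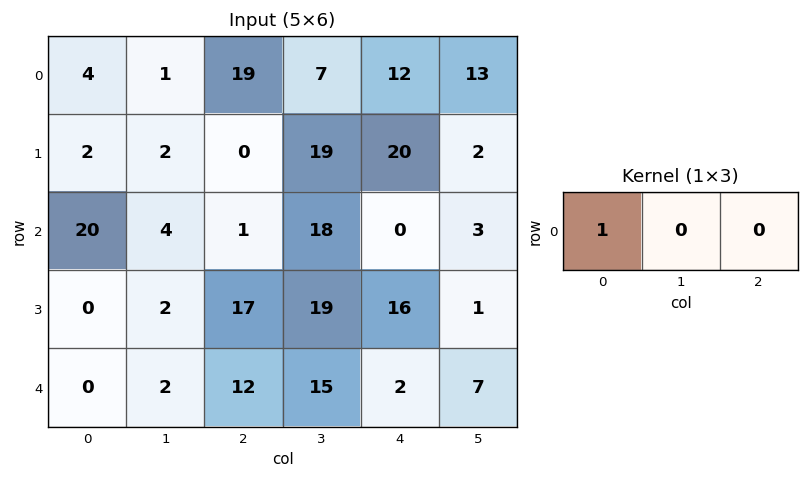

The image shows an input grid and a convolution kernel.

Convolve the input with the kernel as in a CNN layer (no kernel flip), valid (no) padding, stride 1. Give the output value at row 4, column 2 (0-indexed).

The receptive field on the input at this output position is [12 15 2]. Elementwise product with the kernel and sum: 12·1.

12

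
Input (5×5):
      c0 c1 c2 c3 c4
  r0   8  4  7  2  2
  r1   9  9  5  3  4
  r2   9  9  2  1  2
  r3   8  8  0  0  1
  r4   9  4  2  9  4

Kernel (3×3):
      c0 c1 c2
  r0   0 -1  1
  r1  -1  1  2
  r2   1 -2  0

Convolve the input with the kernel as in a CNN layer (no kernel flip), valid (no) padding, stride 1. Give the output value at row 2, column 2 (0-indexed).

-13

The receptive field on the input at this output position is [2 1 2 / 0 0 1 / 2 9 4]. Elementwise product with the kernel and sum: 1·-1 + 2·1 + 0·-1 + 0·1 + 1·2 + 2·1 + 9·-2.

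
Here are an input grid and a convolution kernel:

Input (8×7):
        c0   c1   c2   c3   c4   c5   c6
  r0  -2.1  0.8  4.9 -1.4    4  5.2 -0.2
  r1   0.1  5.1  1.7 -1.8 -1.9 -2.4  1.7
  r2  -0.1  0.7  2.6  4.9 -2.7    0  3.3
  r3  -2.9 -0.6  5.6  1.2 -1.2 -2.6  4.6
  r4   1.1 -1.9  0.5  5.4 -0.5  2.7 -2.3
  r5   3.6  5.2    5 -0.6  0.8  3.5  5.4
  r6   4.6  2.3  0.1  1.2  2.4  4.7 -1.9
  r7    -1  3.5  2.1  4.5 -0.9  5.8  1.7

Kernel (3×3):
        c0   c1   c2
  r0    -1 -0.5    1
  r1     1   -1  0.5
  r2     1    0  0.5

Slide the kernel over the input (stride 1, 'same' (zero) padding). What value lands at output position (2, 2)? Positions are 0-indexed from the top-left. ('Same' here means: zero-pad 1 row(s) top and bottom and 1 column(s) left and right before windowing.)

The receptive field on the zero-padded input at this output position is [5.1 1.7 -1.8 / 0.7 2.6 4.9 / -0.6 5.6 1.2]. Elementwise product with the kernel and sum: 5.1·-1 + 1.7·-0.5 + -1.8·1 + 0.7·1 + 2.6·-1 + 4.9·0.5 + -0.6·1 + 1.2·0.5.

-7.2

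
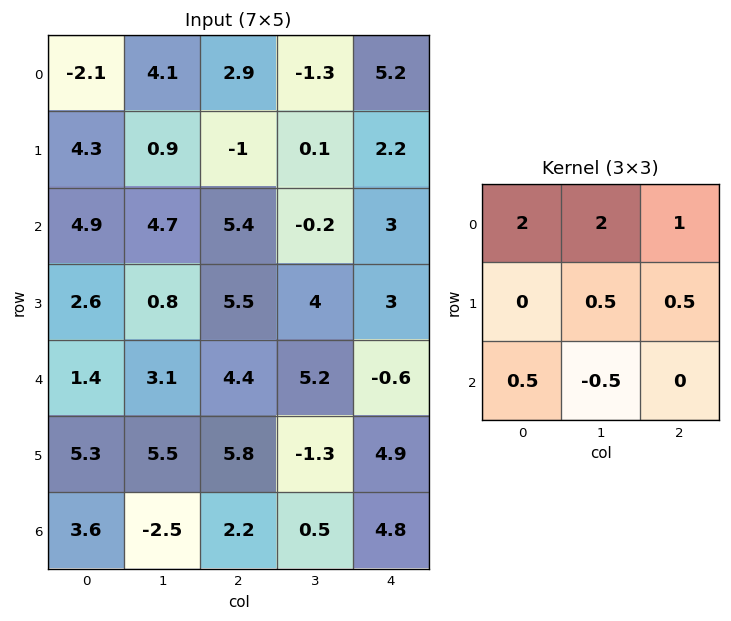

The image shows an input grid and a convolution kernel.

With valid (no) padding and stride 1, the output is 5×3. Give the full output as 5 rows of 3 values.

6.95 11.9 12.35
15.35 0.15 2.55
26.9 24.1 16.5
15.95 21.25 27.85
22.1 20.1 21.25

Output[0,0]: The receptive field on the input at this output position is [-2.1 4.1 2.9 / 4.3 0.9 -1 / 4.9 4.7 5.4]. Elementwise product with the kernel and sum: -2.1·2 + 4.1·2 + 2.9·1 + 0.9·0.5 + -1·0.5 + 4.9·0.5 + 4.7·-0.5.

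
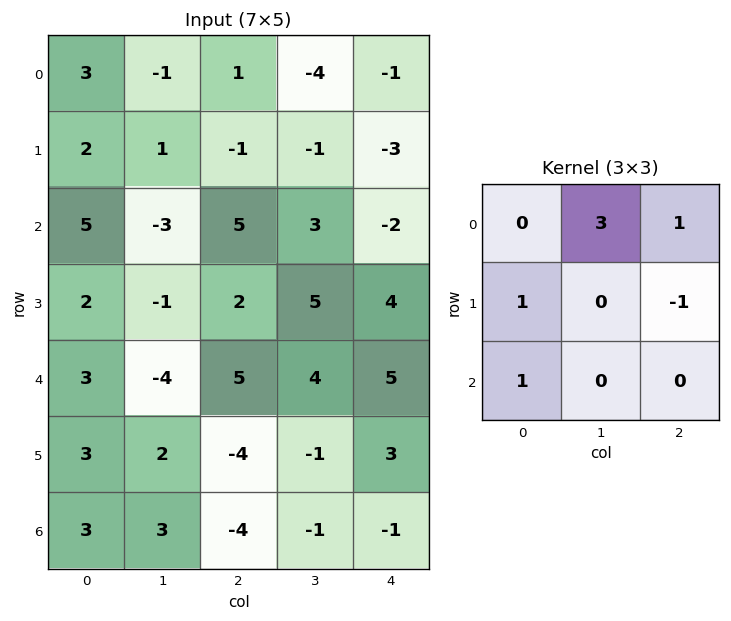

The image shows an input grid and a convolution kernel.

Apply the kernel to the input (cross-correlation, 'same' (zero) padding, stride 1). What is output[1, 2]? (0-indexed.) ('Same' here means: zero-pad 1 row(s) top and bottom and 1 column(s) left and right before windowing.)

The receptive field on the zero-padded input at this output position is [-1 1 -4 / 1 -1 -1 / -3 5 3]. Elementwise product with the kernel and sum: 1·3 + -4·1 + 1·1 + -1·-1 + -3·1.

-2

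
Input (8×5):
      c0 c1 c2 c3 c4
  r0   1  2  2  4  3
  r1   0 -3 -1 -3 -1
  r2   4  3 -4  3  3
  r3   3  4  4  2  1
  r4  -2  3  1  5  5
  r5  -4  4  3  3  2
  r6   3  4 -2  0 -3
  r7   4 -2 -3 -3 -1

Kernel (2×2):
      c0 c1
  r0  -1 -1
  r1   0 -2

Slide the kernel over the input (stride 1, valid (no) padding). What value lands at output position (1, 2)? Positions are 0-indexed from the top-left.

The receptive field on the input at this output position is [-1 -3 / -4 3]. Elementwise product with the kernel and sum: -1·-1 + -3·-1 + 3·-2.

-2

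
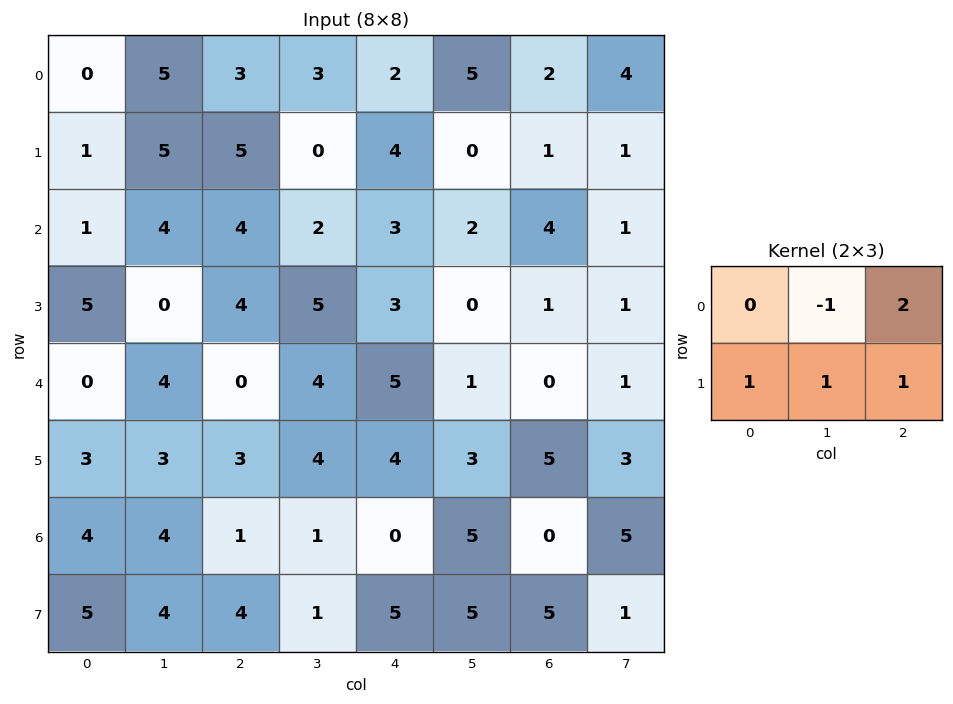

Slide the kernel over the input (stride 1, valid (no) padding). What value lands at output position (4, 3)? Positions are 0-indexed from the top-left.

8

The receptive field on the input at this output position is [4 5 1 / 4 4 3]. Elementwise product with the kernel and sum: 5·-1 + 1·2 + 4·1 + 4·1 + 3·1.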